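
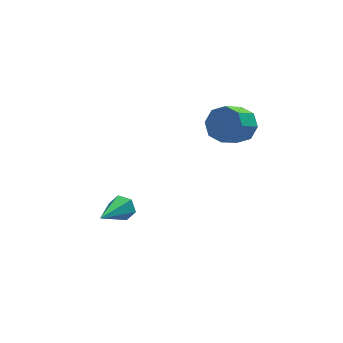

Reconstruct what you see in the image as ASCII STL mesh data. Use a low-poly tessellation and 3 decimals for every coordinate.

solid 
facet normal 0.625 0.696 -0.354
outer loop
vertex -2.259 1.248 -2.889
vertex -2.684 1.331 -3.477
vertex -2.8 1.738 -2.881
endloop
endfacet
facet normal 0.057 0.047 0.997
outer loop
vertex -2.259 1.248 -2.889
vertex -2.8 1.738 -2.881
vertex -4.016 -0.151 -2.723
endloop
endfacet
facet normal 0.624 0.696 -0.354
outer loop
vertex -2.8 1.738 -2.881
vertex -2.684 1.331 -3.477
vertex -3.226 1.821 -3.469
endloop
endfacet
facet normal -0.676 0.482 0.558
outer loop
vertex -2.8 1.738 -2.881
vertex -3.226 1.821 -3.469
vertex -4.016 -0.151 -2.723
endloop
endfacet
facet normal 0.624 0.696 -0.354
outer loop
vertex -3.226 1.821 -3.469
vertex -2.684 1.331 -3.477
vertex -3.11 1.415 -4.064
endloop
endfacet
facet normal -0.911 0.237 -0.339
outer loop
vertex -3.226 1.821 -3.469
vertex -3.11 1.415 -4.064
vertex -4.016 -0.151 -2.723
endloop
endfacet
facet normal 0.625 0.696 -0.354
outer loop
vertex -3.11 1.415 -4.064
vertex -2.684 1.331 -3.477
vertex -2.569 0.925 -4.072
endloop
endfacet
facet normal -0.413 -0.443 -0.796
outer loop
vertex -3.11 1.415 -4.064
vertex -2.569 0.925 -4.072
vertex -4.016 -0.151 -2.723
endloop
endfacet
facet normal 0.625 0.696 -0.354
outer loop
vertex -2.569 0.925 -4.072
vertex -2.684 1.331 -3.477
vertex -2.143 0.841 -3.484
endloop
endfacet
facet normal 0.320 -0.878 -0.357
outer loop
vertex -2.569 0.925 -4.072
vertex -2.143 0.841 -3.484
vertex -4.016 -0.151 -2.723
endloop
endfacet
facet normal 0.625 0.696 -0.354
outer loop
vertex -2.143 0.841 -3.484
vertex -2.684 1.331 -3.477
vertex -2.259 1.248 -2.889
endloop
endfacet
facet normal 0.555 -0.632 0.541
outer loop
vertex -2.143 0.841 -3.484
vertex -2.259 1.248 -2.889
vertex -4.016 -0.151 -2.723
endloop
endfacet
facet normal 0.675 0.501 -0.541
outer loop
vertex 3.416 -0.011 2.363
vertex 2.716 0.656 2.107
vertex 3.375 0.575 2.854
endloop
endfacet
facet normal 0.735 -0.404 0.544
outer loop
vertex 3.416 -0.011 2.363
vertex 3.375 0.575 2.854
vertex 2.484 -0.703 3.109
endloop
endfacet
facet normal 0.736 -0.405 0.543
outer loop
vertex 2.484 -0.703 3.109
vertex 3.375 0.575 2.854
vertex 2.443 -0.117 3.601
endloop
endfacet
facet normal -0.675 -0.501 0.541
outer loop
vertex 2.484 -0.703 3.109
vertex 2.443 -0.117 3.601
vertex 1.784 -0.036 2.853
endloop
endfacet
facet normal 0.675 0.502 -0.541
outer loop
vertex 3.375 0.575 2.854
vertex 2.716 0.656 2.107
vertex 2.948 1.208 2.908
endloop
endfacet
facet normal 0.483 0.254 0.838
outer loop
vertex 3.375 0.575 2.854
vertex 2.948 1.208 2.908
vertex 2.443 -0.117 3.601
endloop
endfacet
facet normal 0.482 0.255 0.838
outer loop
vertex 2.443 -0.117 3.601
vertex 2.948 1.208 2.908
vertex 2.016 0.516 3.654
endloop
endfacet
facet normal -0.676 -0.501 0.541
outer loop
vertex 2.443 -0.117 3.601
vertex 2.016 0.516 3.654
vertex 1.784 -0.036 2.853
endloop
endfacet
facet normal 0.675 0.501 -0.541
outer loop
vertex 2.948 1.208 2.908
vertex 2.716 0.656 2.107
vertex 2.385 1.517 2.492
endloop
endfacet
facet normal -0.054 0.765 0.642
outer loop
vertex 2.948 1.208 2.908
vertex 2.385 1.517 2.492
vertex 2.016 0.516 3.654
endloop
endfacet
facet normal -0.053 0.765 0.642
outer loop
vertex 2.016 0.516 3.654
vertex 2.385 1.517 2.492
vertex 1.453 0.825 3.239
endloop
endfacet
facet normal -0.675 -0.502 0.541
outer loop
vertex 2.016 0.516 3.654
vertex 1.453 0.825 3.239
vertex 1.784 -0.036 2.853
endloop
endfacet
facet normal 0.676 0.501 -0.541
outer loop
vertex 2.385 1.517 2.492
vertex 2.716 0.656 2.107
vertex 2.016 1.323 1.851
endloop
endfacet
facet normal -0.558 0.827 0.071
outer loop
vertex 2.385 1.517 2.492
vertex 2.016 1.323 1.851
vertex 1.453 0.825 3.239
endloop
endfacet
facet normal -0.558 0.827 0.071
outer loop
vertex 1.453 0.825 3.239
vertex 2.016 1.323 1.851
vertex 1.084 0.631 2.597
endloop
endfacet
facet normal -0.676 -0.502 0.540
outer loop
vertex 1.453 0.825 3.239
vertex 1.084 0.631 2.597
vertex 1.784 -0.036 2.853
endloop
endfacet
facet normal 0.675 0.501 -0.541
outer loop
vertex 2.016 1.323 1.851
vertex 2.716 0.656 2.107
vertex 2.057 0.737 1.359
endloop
endfacet
facet normal -0.735 0.405 -0.543
outer loop
vertex 2.016 1.323 1.851
vertex 2.057 0.737 1.359
vertex 1.084 0.631 2.597
endloop
endfacet
facet normal -0.736 0.404 -0.544
outer loop
vertex 1.084 0.631 2.597
vertex 2.057 0.737 1.359
vertex 1.125 0.045 2.106
endloop
endfacet
facet normal -0.675 -0.501 0.541
outer loop
vertex 1.084 0.631 2.597
vertex 1.125 0.045 2.106
vertex 1.784 -0.036 2.853
endloop
endfacet
facet normal 0.676 0.501 -0.541
outer loop
vertex 2.057 0.737 1.359
vertex 2.716 0.656 2.107
vertex 2.484 0.104 1.306
endloop
endfacet
facet normal -0.482 -0.255 -0.838
outer loop
vertex 2.057 0.737 1.359
vertex 2.484 0.104 1.306
vertex 1.125 0.045 2.106
endloop
endfacet
facet normal -0.482 -0.254 -0.838
outer loop
vertex 1.125 0.045 2.106
vertex 2.484 0.104 1.306
vertex 1.552 -0.588 2.052
endloop
endfacet
facet normal -0.675 -0.502 0.541
outer loop
vertex 1.125 0.045 2.106
vertex 1.552 -0.588 2.052
vertex 1.784 -0.036 2.853
endloop
endfacet
facet normal 0.675 0.502 -0.541
outer loop
vertex 2.484 0.104 1.306
vertex 2.716 0.656 2.107
vertex 3.047 -0.205 1.721
endloop
endfacet
facet normal 0.054 -0.765 -0.642
outer loop
vertex 2.484 0.104 1.306
vertex 3.047 -0.205 1.721
vertex 1.552 -0.588 2.052
endloop
endfacet
facet normal 0.054 -0.765 -0.641
outer loop
vertex 1.552 -0.588 2.052
vertex 3.047 -0.205 1.721
vertex 2.115 -0.897 2.468
endloop
endfacet
facet normal -0.675 -0.501 0.541
outer loop
vertex 1.552 -0.588 2.052
vertex 2.115 -0.897 2.468
vertex 1.784 -0.036 2.853
endloop
endfacet
facet normal 0.676 0.502 -0.540
outer loop
vertex 3.047 -0.205 1.721
vertex 2.716 0.656 2.107
vertex 3.416 -0.011 2.363
endloop
endfacet
facet normal 0.558 -0.827 -0.071
outer loop
vertex 3.047 -0.205 1.721
vertex 3.416 -0.011 2.363
vertex 2.115 -0.897 2.468
endloop
endfacet
facet normal 0.558 -0.827 -0.071
outer loop
vertex 2.115 -0.897 2.468
vertex 3.416 -0.011 2.363
vertex 2.484 -0.703 3.109
endloop
endfacet
facet normal -0.676 -0.501 0.541
outer loop
vertex 2.115 -0.897 2.468
vertex 2.484 -0.703 3.109
vertex 1.784 -0.036 2.853
endloop
endfacet

endsolid


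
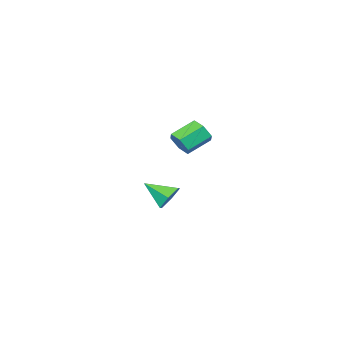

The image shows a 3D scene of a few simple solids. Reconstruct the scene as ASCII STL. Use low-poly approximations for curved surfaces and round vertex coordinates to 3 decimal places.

solid 
facet normal -0.392 0.777 -0.493
outer loop
vertex 1.283 -2.218 -3.428
vertex 0.819 -2.653 -3.745
vertex 0.652 -2.345 -3.127
endloop
endfacet
facet normal 0.387 0.207 0.899
outer loop
vertex 1.283 -2.218 -3.428
vertex 0.652 -2.345 -3.127
vertex 1.321 -3.647 -3.115
endloop
endfacet
facet normal -0.392 0.777 -0.493
outer loop
vertex 0.652 -2.345 -3.127
vertex 0.819 -2.653 -3.745
vertex 0.189 -2.78 -3.444
endloop
endfacet
facet normal -0.415 -0.205 0.887
outer loop
vertex 0.652 -2.345 -3.127
vertex 0.189 -2.78 -3.444
vertex 1.321 -3.647 -3.115
endloop
endfacet
facet normal -0.392 0.777 -0.492
outer loop
vertex 0.189 -2.78 -3.444
vertex 0.819 -2.653 -3.745
vertex 0.356 -3.087 -4.062
endloop
endfacet
facet normal -0.632 -0.749 0.201
outer loop
vertex 0.189 -2.78 -3.444
vertex 0.356 -3.087 -4.062
vertex 1.321 -3.647 -3.115
endloop
endfacet
facet normal -0.392 0.777 -0.492
outer loop
vertex 0.356 -3.087 -4.062
vertex 0.819 -2.653 -3.745
vertex 0.986 -2.96 -4.363
endloop
endfacet
facet normal -0.048 -0.880 -0.472
outer loop
vertex 0.356 -3.087 -4.062
vertex 0.986 -2.96 -4.363
vertex 1.321 -3.647 -3.115
endloop
endfacet
facet normal -0.392 0.777 -0.492
outer loop
vertex 0.986 -2.96 -4.363
vertex 0.819 -2.653 -3.745
vertex 1.45 -2.525 -4.046
endloop
endfacet
facet normal 0.754 -0.469 -0.460
outer loop
vertex 0.986 -2.96 -4.363
vertex 1.45 -2.525 -4.046
vertex 1.321 -3.647 -3.115
endloop
endfacet
facet normal -0.392 0.777 -0.492
outer loop
vertex 1.45 -2.525 -4.046
vertex 0.819 -2.653 -3.745
vertex 1.283 -2.218 -3.428
endloop
endfacet
facet normal 0.971 0.075 0.225
outer loop
vertex 1.45 -2.525 -4.046
vertex 1.283 -2.218 -3.428
vertex 1.321 -3.647 -3.115
endloop
endfacet
facet normal 0.877 -0.171 -0.449
outer loop
vertex 3.451 0.46 1.561
vertex 3.247 0.696 1.072
vertex 3.513 1.029 1.465
endloop
endfacet
facet normal 0.467 0.097 0.879
outer loop
vertex 3.451 0.46 1.561
vertex 3.513 1.029 1.465
vertex 2.477 0.649 2.058
endloop
endfacet
facet normal 0.467 0.098 0.879
outer loop
vertex 2.477 0.649 2.058
vertex 3.513 1.029 1.465
vertex 2.538 1.218 1.962
endloop
endfacet
facet normal -0.878 0.170 0.447
outer loop
vertex 2.477 0.649 2.058
vertex 2.538 1.218 1.962
vertex 2.273 0.884 1.568
endloop
endfacet
facet normal 0.877 -0.172 -0.448
outer loop
vertex 3.513 1.029 1.465
vertex 3.247 0.696 1.072
vertex 3.309 1.264 0.976
endloop
endfacet
facet normal 0.325 0.898 0.296
outer loop
vertex 3.513 1.029 1.465
vertex 3.309 1.264 0.976
vertex 2.538 1.218 1.962
endloop
endfacet
facet normal 0.325 0.898 0.296
outer loop
vertex 2.538 1.218 1.962
vertex 3.309 1.264 0.976
vertex 2.334 1.453 1.473
endloop
endfacet
facet normal -0.878 0.169 0.448
outer loop
vertex 2.538 1.218 1.962
vertex 2.334 1.453 1.473
vertex 2.273 0.884 1.568
endloop
endfacet
facet normal 0.878 -0.171 -0.448
outer loop
vertex 3.309 1.264 0.976
vertex 3.247 0.696 1.072
vertex 3.043 0.931 0.582
endloop
endfacet
facet normal -0.141 0.801 -0.582
outer loop
vertex 3.309 1.264 0.976
vertex 3.043 0.931 0.582
vertex 2.334 1.453 1.473
endloop
endfacet
facet normal -0.141 0.801 -0.582
outer loop
vertex 2.334 1.453 1.473
vertex 3.043 0.931 0.582
vertex 2.069 1.12 1.079
endloop
endfacet
facet normal -0.878 0.169 0.448
outer loop
vertex 2.334 1.453 1.473
vertex 2.069 1.12 1.079
vertex 2.273 0.884 1.568
endloop
endfacet
facet normal 0.878 -0.170 -0.447
outer loop
vertex 3.043 0.931 0.582
vertex 3.247 0.696 1.072
vertex 2.982 0.362 0.678
endloop
endfacet
facet normal -0.467 -0.098 -0.879
outer loop
vertex 3.043 0.931 0.582
vertex 2.982 0.362 0.678
vertex 2.069 1.12 1.079
endloop
endfacet
facet normal -0.467 -0.097 -0.879
outer loop
vertex 2.069 1.12 1.079
vertex 2.982 0.362 0.678
vertex 2.007 0.551 1.175
endloop
endfacet
facet normal -0.877 0.171 0.449
outer loop
vertex 2.069 1.12 1.079
vertex 2.007 0.551 1.175
vertex 2.273 0.884 1.568
endloop
endfacet
facet normal 0.878 -0.169 -0.448
outer loop
vertex 2.982 0.362 0.678
vertex 3.247 0.696 1.072
vertex 3.186 0.127 1.167
endloop
endfacet
facet normal -0.325 -0.898 -0.296
outer loop
vertex 2.982 0.362 0.678
vertex 3.186 0.127 1.167
vertex 2.007 0.551 1.175
endloop
endfacet
facet normal -0.325 -0.898 -0.296
outer loop
vertex 2.007 0.551 1.175
vertex 3.186 0.127 1.167
vertex 2.211 0.316 1.664
endloop
endfacet
facet normal -0.877 0.172 0.448
outer loop
vertex 2.007 0.551 1.175
vertex 2.211 0.316 1.664
vertex 2.273 0.884 1.568
endloop
endfacet
facet normal 0.878 -0.169 -0.448
outer loop
vertex 3.186 0.127 1.167
vertex 3.247 0.696 1.072
vertex 3.451 0.46 1.561
endloop
endfacet
facet normal 0.141 -0.801 0.582
outer loop
vertex 3.186 0.127 1.167
vertex 3.451 0.46 1.561
vertex 2.211 0.316 1.664
endloop
endfacet
facet normal 0.141 -0.801 0.582
outer loop
vertex 2.211 0.316 1.664
vertex 3.451 0.46 1.561
vertex 2.477 0.649 2.058
endloop
endfacet
facet normal -0.878 0.171 0.448
outer loop
vertex 2.211 0.316 1.664
vertex 2.477 0.649 2.058
vertex 2.273 0.884 1.568
endloop
endfacet

endsolid


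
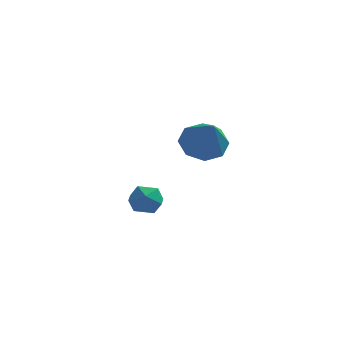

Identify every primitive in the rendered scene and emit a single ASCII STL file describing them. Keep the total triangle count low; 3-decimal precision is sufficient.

solid 
facet normal -0.287 0.597 -0.749
outer loop
vertex 2.103 2.084 3.175
vertex 1.263 1.81 3.279
vertex 1.756 2.47 3.616
endloop
endfacet
facet normal 0.856 0.254 0.451
outer loop
vertex 2.103 2.084 3.175
vertex 1.756 2.47 3.616
vertex 1.757 0.79 4.561
endloop
endfacet
facet normal -0.288 0.597 -0.748
outer loop
vertex 1.756 2.47 3.616
vertex 1.263 1.81 3.279
vertex 1.12 2.469 3.86
endloop
endfacet
facet normal 0.316 0.465 0.827
outer loop
vertex 1.756 2.47 3.616
vertex 1.12 2.469 3.86
vertex 1.757 0.79 4.561
endloop
endfacet
facet normal -0.289 0.597 -0.748
outer loop
vertex 1.12 2.469 3.86
vertex 1.263 1.81 3.279
vertex 0.568 2.082 3.764
endloop
endfacet
facet normal -0.335 0.252 0.908
outer loop
vertex 1.12 2.469 3.86
vertex 0.568 2.082 3.764
vertex 1.757 0.79 4.561
endloop
endfacet
facet normal -0.289 0.597 -0.749
outer loop
vertex 0.568 2.082 3.764
vertex 1.263 1.81 3.279
vertex 0.423 1.535 3.384
endloop
endfacet
facet normal -0.716 -0.260 0.647
outer loop
vertex 0.568 2.082 3.764
vertex 0.423 1.535 3.384
vertex 1.757 0.79 4.561
endloop
endfacet
facet normal -0.289 0.596 -0.749
outer loop
vertex 0.423 1.535 3.384
vertex 1.263 1.81 3.279
vertex 0.771 1.149 2.943
endloop
endfacet
facet normal -0.605 -0.771 0.198
outer loop
vertex 0.423 1.535 3.384
vertex 0.771 1.149 2.943
vertex 1.757 0.79 4.561
endloop
endfacet
facet normal -0.289 0.596 -0.750
outer loop
vertex 0.771 1.149 2.943
vertex 1.263 1.81 3.279
vertex 1.407 1.15 2.699
endloop
endfacet
facet normal -0.066 -0.982 -0.177
outer loop
vertex 0.771 1.149 2.943
vertex 1.407 1.15 2.699
vertex 1.757 0.79 4.561
endloop
endfacet
facet normal -0.288 0.596 -0.750
outer loop
vertex 1.407 1.15 2.699
vertex 1.263 1.81 3.279
vertex 1.959 1.538 2.795
endloop
endfacet
facet normal 0.585 -0.769 -0.259
outer loop
vertex 1.407 1.15 2.699
vertex 1.959 1.538 2.795
vertex 1.757 0.79 4.561
endloop
endfacet
facet normal -0.287 0.597 -0.749
outer loop
vertex 1.959 1.538 2.795
vertex 1.263 1.81 3.279
vertex 2.103 2.084 3.175
endloop
endfacet
facet normal 0.967 -0.256 0.002
outer loop
vertex 1.959 1.538 2.795
vertex 2.103 2.084 3.175
vertex 1.757 0.79 4.561
endloop
endfacet
facet normal -0.581 0.607 0.542
outer loop
vertex -1.719 3.898 -0.612
vertex -1.401 3.652 0.004
vertex -1.12 4.234 -0.347
endloop
endfacet
facet normal -0.452 0.886 -0.102
outer loop
vertex -1.719 3.898 -0.612
vertex -1.12 4.234 -0.347
vertex -1.186 4.117 -1.071
endloop
endfacet
facet normal -0.685 0.423 -0.594
outer loop
vertex -1.719 3.898 -0.612
vertex -1.186 4.117 -1.071
vertex -1.508 3.462 -1.166
endloop
endfacet
facet normal -0.957 -0.142 -0.253
outer loop
vertex -1.719 3.898 -0.612
vertex -1.508 3.462 -1.166
vertex -1.641 3.174 -0.502
endloop
endfacet
facet normal -0.893 -0.028 0.450
outer loop
vertex -1.719 3.898 -0.612
vertex -1.641 3.174 -0.502
vertex -1.401 3.652 0.004
endloop
endfacet
facet normal 0.254 0.951 -0.177
outer loop
vertex -1.186 4.117 -1.071
vertex -1.12 4.234 -0.347
vertex -0.539 4.006 -0.738
endloop
endfacet
facet normal 0.047 0.499 0.865
outer loop
vertex -1.12 4.234 -0.347
vertex -1.401 3.652 0.004
vertex -0.672 3.718 -0.074
endloop
endfacet
facet normal -0.459 -0.527 0.715
outer loop
vertex -1.401 3.652 0.004
vertex -1.641 3.174 -0.502
vertex -0.994 3.063 -0.169
endloop
endfacet
facet normal -0.563 -0.711 -0.421
outer loop
vertex -1.641 3.174 -0.502
vertex -1.508 3.462 -1.166
vertex -1.06 2.946 -0.893
endloop
endfacet
facet normal -0.122 0.201 -0.972
outer loop
vertex -1.508 3.462 -1.166
vertex -1.186 4.117 -1.071
vertex -0.779 3.528 -1.244
endloop
endfacet
facet normal 0.957 0.142 0.253
outer loop
vertex -0.461 3.282 -0.628
vertex -0.539 4.006 -0.738
vertex -0.672 3.718 -0.074
endloop
endfacet
facet normal 0.685 -0.423 0.594
outer loop
vertex -0.461 3.282 -0.628
vertex -0.672 3.718 -0.074
vertex -0.994 3.063 -0.169
endloop
endfacet
facet normal 0.452 -0.886 0.102
outer loop
vertex -0.461 3.282 -0.628
vertex -0.994 3.063 -0.169
vertex -1.06 2.946 -0.893
endloop
endfacet
facet normal 0.581 -0.607 -0.542
outer loop
vertex -0.461 3.282 -0.628
vertex -1.06 2.946 -0.893
vertex -0.779 3.528 -1.244
endloop
endfacet
facet normal 0.893 0.028 -0.450
outer loop
vertex -0.461 3.282 -0.628
vertex -0.779 3.528 -1.244
vertex -0.539 4.006 -0.738
endloop
endfacet
facet normal 0.563 0.711 0.421
outer loop
vertex -0.672 3.718 -0.074
vertex -0.539 4.006 -0.738
vertex -1.12 4.234 -0.347
endloop
endfacet
facet normal 0.122 -0.201 0.972
outer loop
vertex -0.994 3.063 -0.169
vertex -0.672 3.718 -0.074
vertex -1.401 3.652 0.004
endloop
endfacet
facet normal -0.254 -0.951 0.177
outer loop
vertex -1.06 2.946 -0.893
vertex -0.994 3.063 -0.169
vertex -1.641 3.174 -0.502
endloop
endfacet
facet normal -0.047 -0.499 -0.865
outer loop
vertex -0.779 3.528 -1.244
vertex -1.06 2.946 -0.893
vertex -1.508 3.462 -1.166
endloop
endfacet
facet normal 0.459 0.527 -0.715
outer loop
vertex -0.539 4.006 -0.738
vertex -0.779 3.528 -1.244
vertex -1.186 4.117 -1.071
endloop
endfacet

endsolid


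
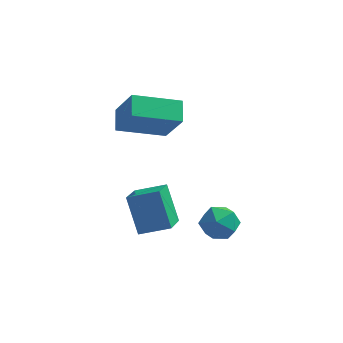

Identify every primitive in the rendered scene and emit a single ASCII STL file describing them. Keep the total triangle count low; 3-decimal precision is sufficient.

solid 
facet normal -0.931 -0.177 -0.320
outer loop
vertex -2.944 -2.204 -1.306
vertex -2.983 -0.864 -1.932
vertex -2.295 -2.891 -2.814
endloop
endfacet
facet normal 0.026 -0.905 0.424
outer loop
vertex -1.057 -2.656 -2.388
vertex -2.944 -2.204 -1.306
vertex -2.295 -2.891 -2.814
endloop
endfacet
facet normal -0.931 -0.177 -0.320
outer loop
vertex -2.295 -2.891 -2.814
vertex -2.983 -0.864 -1.932
vertex -2.334 -1.55 -3.44
endloop
endfacet
facet normal 0.365 -0.385 -0.848
outer loop
vertex -2.334 -1.55 -3.44
vertex -1.057 -2.656 -2.388
vertex -2.295 -2.891 -2.814
endloop
endfacet
facet normal -0.365 0.385 0.848
outer loop
vertex -2.944 -2.204 -1.306
vertex -1.745 -0.629 -1.506
vertex -2.983 -0.864 -1.932
endloop
endfacet
facet normal 0.026 -0.906 0.423
outer loop
vertex -1.706 -1.97 -0.88
vertex -2.944 -2.204 -1.306
vertex -1.057 -2.656 -2.388
endloop
endfacet
facet normal -0.365 0.385 0.848
outer loop
vertex -1.706 -1.97 -0.88
vertex -1.745 -0.629 -1.506
vertex -2.944 -2.204 -1.306
endloop
endfacet
facet normal -0.026 0.906 -0.423
outer loop
vertex -2.983 -0.864 -1.932
vertex -1.745 -0.629 -1.506
vertex -2.334 -1.55 -3.44
endloop
endfacet
facet normal 0.365 -0.385 -0.848
outer loop
vertex -1.096 -1.316 -3.014
vertex -1.057 -2.656 -2.388
vertex -2.334 -1.55 -3.44
endloop
endfacet
facet normal -0.025 0.906 -0.423
outer loop
vertex -2.334 -1.55 -3.44
vertex -1.745 -0.629 -1.506
vertex -1.096 -1.316 -3.014
endloop
endfacet
facet normal 0.931 0.177 0.320
outer loop
vertex -1.096 -1.316 -3.014
vertex -1.706 -1.97 -0.88
vertex -1.057 -2.656 -2.388
endloop
endfacet
facet normal 0.931 0.177 0.320
outer loop
vertex -1.745 -0.629 -1.506
vertex -1.706 -1.97 -0.88
vertex -1.096 -1.316 -3.014
endloop
endfacet
facet normal 0.115 0.515 0.850
outer loop
vertex 0.845 -1.72 -1.527
vertex 0.409 -2.35 -1.086
vertex 1.287 -2.4 -1.175
endloop
endfacet
facet normal 0.658 0.636 0.402
outer loop
vertex 0.845 -1.72 -1.527
vertex 1.287 -2.4 -1.175
vertex 1.496 -2.106 -1.982
endloop
endfacet
facet normal 0.390 0.898 -0.204
outer loop
vertex 0.845 -1.72 -1.527
vertex 1.496 -2.106 -1.982
vertex 0.749 -1.875 -2.391
endloop
endfacet
facet normal -0.320 0.938 -0.133
outer loop
vertex 0.845 -1.72 -1.527
vertex 0.749 -1.875 -2.391
vertex 0.077 -2.026 -1.838
endloop
endfacet
facet normal -0.489 0.701 0.518
outer loop
vertex 0.845 -1.72 -1.527
vertex 0.077 -2.026 -1.838
vertex 0.409 -2.35 -1.086
endloop
endfacet
facet normal 0.967 0.010 0.254
outer loop
vertex 1.496 -2.106 -1.982
vertex 1.287 -2.4 -1.175
vertex 1.463 -2.974 -1.822
endloop
endfacet
facet normal 0.088 -0.187 0.978
outer loop
vertex 1.287 -2.4 -1.175
vertex 0.409 -2.35 -1.086
vertex 0.791 -3.125 -1.269
endloop
endfacet
facet normal -0.889 0.115 0.442
outer loop
vertex 0.409 -2.35 -1.086
vertex 0.077 -2.026 -1.838
vertex 0.044 -2.894 -1.678
endloop
endfacet
facet normal -0.615 0.500 -0.610
outer loop
vertex 0.077 -2.026 -1.838
vertex 0.749 -1.875 -2.391
vertex 0.253 -2.6 -2.485
endloop
endfacet
facet normal 0.532 0.434 -0.727
outer loop
vertex 0.749 -1.875 -2.391
vertex 1.496 -2.106 -1.982
vertex 1.131 -2.65 -2.574
endloop
endfacet
facet normal 0.320 -0.938 0.133
outer loop
vertex 0.695 -3.28 -2.133
vertex 1.463 -2.974 -1.822
vertex 0.791 -3.125 -1.269
endloop
endfacet
facet normal -0.390 -0.898 0.204
outer loop
vertex 0.695 -3.28 -2.133
vertex 0.791 -3.125 -1.269
vertex 0.044 -2.894 -1.678
endloop
endfacet
facet normal -0.658 -0.636 -0.402
outer loop
vertex 0.695 -3.28 -2.133
vertex 0.044 -2.894 -1.678
vertex 0.253 -2.6 -2.485
endloop
endfacet
facet normal -0.115 -0.515 -0.850
outer loop
vertex 0.695 -3.28 -2.133
vertex 0.253 -2.6 -2.485
vertex 1.131 -2.65 -2.574
endloop
endfacet
facet normal 0.489 -0.701 -0.518
outer loop
vertex 0.695 -3.28 -2.133
vertex 1.131 -2.65 -2.574
vertex 1.463 -2.974 -1.822
endloop
endfacet
facet normal 0.615 -0.500 0.610
outer loop
vertex 0.791 -3.125 -1.269
vertex 1.463 -2.974 -1.822
vertex 1.287 -2.4 -1.175
endloop
endfacet
facet normal -0.532 -0.434 0.727
outer loop
vertex 0.044 -2.894 -1.678
vertex 0.791 -3.125 -1.269
vertex 0.409 -2.35 -1.086
endloop
endfacet
facet normal -0.967 -0.010 -0.254
outer loop
vertex 0.253 -2.6 -2.485
vertex 0.044 -2.894 -1.678
vertex 0.077 -2.026 -1.838
endloop
endfacet
facet normal -0.088 0.187 -0.978
outer loop
vertex 1.131 -2.65 -2.574
vertex 0.253 -2.6 -2.485
vertex 0.749 -1.875 -2.391
endloop
endfacet
facet normal 0.889 -0.115 -0.442
outer loop
vertex 1.463 -2.974 -1.822
vertex 1.131 -2.65 -2.574
vertex 1.496 -2.106 -1.982
endloop
endfacet
facet normal -0.462 0.374 -0.804
outer loop
vertex -3.916 -0.133 0.943
vertex -4.15 0.747 1.487
vertex -2.129 0.73 0.318
endloop
endfacet
facet normal 0.221 -0.829 -0.513
outer loop
vertex -1.27 0.033 1.813
vertex -3.916 -0.133 0.943
vertex -2.129 0.73 0.318
endloop
endfacet
facet normal -0.462 0.375 -0.804
outer loop
vertex -2.129 0.73 0.318
vertex -4.15 0.747 1.487
vertex -2.363 1.609 0.862
endloop
endfacet
facet normal 0.859 0.415 -0.300
outer loop
vertex -2.363 1.609 0.862
vertex -1.27 0.033 1.813
vertex -2.129 0.73 0.318
endloop
endfacet
facet normal -0.859 -0.414 0.301
outer loop
vertex -3.916 -0.133 0.943
vertex -3.291 0.05 2.982
vertex -4.15 0.747 1.487
endloop
endfacet
facet normal 0.221 -0.830 -0.513
outer loop
vertex -3.057 -0.829 2.438
vertex -3.916 -0.133 0.943
vertex -1.27 0.033 1.813
endloop
endfacet
facet normal -0.859 -0.415 0.300
outer loop
vertex -3.057 -0.829 2.438
vertex -3.291 0.05 2.982
vertex -3.916 -0.133 0.943
endloop
endfacet
facet normal -0.221 0.829 0.513
outer loop
vertex -4.15 0.747 1.487
vertex -3.291 0.05 2.982
vertex -2.363 1.609 0.862
endloop
endfacet
facet normal 0.859 0.414 -0.301
outer loop
vertex -1.504 0.913 2.357
vertex -1.27 0.033 1.813
vertex -2.363 1.609 0.862
endloop
endfacet
facet normal -0.221 0.829 0.513
outer loop
vertex -2.363 1.609 0.862
vertex -3.291 0.05 2.982
vertex -1.504 0.913 2.357
endloop
endfacet
facet normal 0.462 -0.374 0.804
outer loop
vertex -1.504 0.913 2.357
vertex -3.057 -0.829 2.438
vertex -1.27 0.033 1.813
endloop
endfacet
facet normal 0.462 -0.375 0.804
outer loop
vertex -3.291 0.05 2.982
vertex -3.057 -0.829 2.438
vertex -1.504 0.913 2.357
endloop
endfacet

endsolid


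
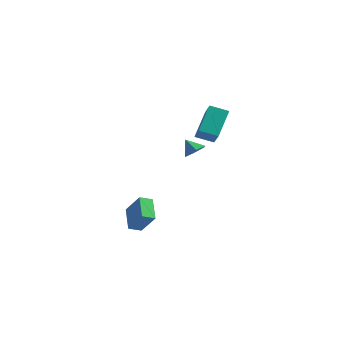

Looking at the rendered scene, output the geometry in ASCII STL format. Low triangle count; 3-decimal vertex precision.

solid 
facet normal -0.589 -0.724 0.358
outer loop
vertex -2.447 -1.813 -2.625
vertex -3.579 -1.615 -4.088
vertex -1.517 -3.005 -3.507
endloop
endfacet
facet normal 0.609 -0.107 0.786
outer loop
vertex -0.981 -2.345 -3.832
vertex -2.447 -1.813 -2.625
vertex -1.517 -3.005 -3.507
endloop
endfacet
facet normal -0.589 -0.725 0.358
outer loop
vertex -1.517 -3.005 -3.507
vertex -3.579 -1.615 -4.088
vertex -2.649 -2.806 -4.969
endloop
endfacet
facet normal 0.532 -0.680 -0.504
outer loop
vertex -2.649 -2.806 -4.969
vertex -0.981 -2.345 -3.832
vertex -1.517 -3.005 -3.507
endloop
endfacet
facet normal -0.532 0.680 0.504
outer loop
vertex -2.447 -1.813 -2.625
vertex -3.043 -0.955 -4.413
vertex -3.579 -1.615 -4.088
endloop
endfacet
facet normal 0.609 -0.106 0.786
outer loop
vertex -1.911 -1.154 -2.951
vertex -2.447 -1.813 -2.625
vertex -0.981 -2.345 -3.832
endloop
endfacet
facet normal -0.531 0.681 0.504
outer loop
vertex -1.911 -1.154 -2.951
vertex -3.043 -0.955 -4.413
vertex -2.447 -1.813 -2.625
endloop
endfacet
facet normal -0.608 0.107 -0.786
outer loop
vertex -3.579 -1.615 -4.088
vertex -3.043 -0.955 -4.413
vertex -2.649 -2.806 -4.969
endloop
endfacet
facet normal 0.531 -0.681 -0.503
outer loop
vertex -2.113 -2.147 -5.295
vertex -0.981 -2.345 -3.832
vertex -2.649 -2.806 -4.969
endloop
endfacet
facet normal -0.609 0.106 -0.786
outer loop
vertex -2.649 -2.806 -4.969
vertex -3.043 -0.955 -4.413
vertex -2.113 -2.147 -5.295
endloop
endfacet
facet normal 0.589 0.725 -0.358
outer loop
vertex -2.113 -2.147 -5.295
vertex -1.911 -1.154 -2.951
vertex -0.981 -2.345 -3.832
endloop
endfacet
facet normal 0.589 0.724 -0.358
outer loop
vertex -3.043 -0.955 -4.413
vertex -1.911 -1.154 -2.951
vertex -2.113 -2.147 -5.295
endloop
endfacet
facet normal -0.503 0.557 -0.661
outer loop
vertex 0.055 1.858 3.892
vertex 1.14 2.353 3.484
vertex 0.227 0.27 2.424
endloop
endfacet
facet normal -0.861 -0.392 0.323
outer loop
vertex 1.04 -0.633 3.496
vertex 0.055 1.858 3.892
vertex 0.227 0.27 2.424
endloop
endfacet
facet normal -0.502 0.557 -0.662
outer loop
vertex 0.227 0.27 2.424
vertex 1.14 2.353 3.484
vertex 1.312 0.764 2.016
endloop
endfacet
facet normal 0.079 -0.732 -0.677
outer loop
vertex 1.312 0.764 2.016
vertex 1.04 -0.633 3.496
vertex 0.227 0.27 2.424
endloop
endfacet
facet normal -0.079 0.732 0.677
outer loop
vertex 0.055 1.858 3.892
vertex 1.953 1.45 4.556
vertex 1.14 2.353 3.484
endloop
endfacet
facet normal -0.861 -0.392 0.323
outer loop
vertex 0.868 0.956 4.964
vertex 0.055 1.858 3.892
vertex 1.04 -0.633 3.496
endloop
endfacet
facet normal -0.079 0.732 0.676
outer loop
vertex 0.868 0.956 4.964
vertex 1.953 1.45 4.556
vertex 0.055 1.858 3.892
endloop
endfacet
facet normal 0.861 0.392 -0.323
outer loop
vertex 1.14 2.353 3.484
vertex 1.953 1.45 4.556
vertex 1.312 0.764 2.016
endloop
endfacet
facet normal 0.080 -0.732 -0.676
outer loop
vertex 2.125 -0.138 3.088
vertex 1.04 -0.633 3.496
vertex 1.312 0.764 2.016
endloop
endfacet
facet normal 0.861 0.392 -0.323
outer loop
vertex 1.312 0.764 2.016
vertex 1.953 1.45 4.556
vertex 2.125 -0.138 3.088
endloop
endfacet
facet normal 0.503 -0.557 0.661
outer loop
vertex 2.125 -0.138 3.088
vertex 0.868 0.956 4.964
vertex 1.04 -0.633 3.496
endloop
endfacet
facet normal 0.502 -0.557 0.661
outer loop
vertex 1.953 1.45 4.556
vertex 0.868 0.956 4.964
vertex 2.125 -0.138 3.088
endloop
endfacet
facet normal 0.683 -0.077 -0.726
outer loop
vertex 1.81 -1.157 2.591
vertex 1.239 -1.382 2.078
vertex 1.418 -0.607 2.164
endloop
endfacet
facet normal 0.087 0.649 0.756
outer loop
vertex 1.81 -1.157 2.591
vertex 1.418 -0.607 2.164
vertex 0.501 -1.298 2.862
endloop
endfacet
facet normal 0.684 -0.077 -0.726
outer loop
vertex 1.418 -0.607 2.164
vertex 1.239 -1.382 2.078
vertex 0.847 -0.831 1.65
endloop
endfacet
facet normal -0.498 0.847 0.184
outer loop
vertex 1.418 -0.607 2.164
vertex 0.847 -0.831 1.65
vertex 0.501 -1.298 2.862
endloop
endfacet
facet normal 0.684 -0.077 -0.726
outer loop
vertex 0.847 -0.831 1.65
vertex 1.239 -1.382 2.078
vertex 0.668 -1.606 1.564
endloop
endfacet
facet normal -0.954 0.240 -0.180
outer loop
vertex 0.847 -0.831 1.65
vertex 0.668 -1.606 1.564
vertex 0.501 -1.298 2.862
endloop
endfacet
facet normal 0.684 -0.077 -0.726
outer loop
vertex 0.668 -1.606 1.564
vertex 1.239 -1.382 2.078
vertex 1.06 -2.157 1.992
endloop
endfacet
facet normal -0.825 -0.565 0.028
outer loop
vertex 0.668 -1.606 1.564
vertex 1.06 -2.157 1.992
vertex 0.501 -1.298 2.862
endloop
endfacet
facet normal 0.683 -0.077 -0.726
outer loop
vertex 1.06 -2.157 1.992
vertex 1.239 -1.382 2.078
vertex 1.631 -1.932 2.505
endloop
endfacet
facet normal -0.239 -0.763 0.600
outer loop
vertex 1.06 -2.157 1.992
vertex 1.631 -1.932 2.505
vertex 0.501 -1.298 2.862
endloop
endfacet
facet normal 0.683 -0.077 -0.726
outer loop
vertex 1.631 -1.932 2.505
vertex 1.239 -1.382 2.078
vertex 1.81 -1.157 2.591
endloop
endfacet
facet normal 0.216 -0.157 0.964
outer loop
vertex 1.631 -1.932 2.505
vertex 1.81 -1.157 2.591
vertex 0.501 -1.298 2.862
endloop
endfacet

endsolid


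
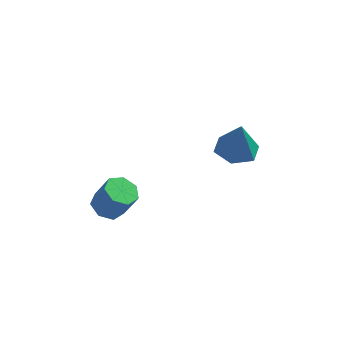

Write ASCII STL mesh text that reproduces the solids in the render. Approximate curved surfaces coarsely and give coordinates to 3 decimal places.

solid 
facet normal -0.430 0.144 -0.891
outer loop
vertex -3.064 -2.095 -3.873
vertex -3.638 -1.964 -3.575
vertex -3.156 -1.545 -3.74
endloop
endfacet
facet normal 0.888 0.243 -0.390
outer loop
vertex -3.064 -2.095 -3.873
vertex -3.156 -1.545 -3.74
vertex -2.548 -2.267 -2.804
endloop
endfacet
facet normal 0.888 0.241 -0.391
outer loop
vertex -2.548 -2.267 -2.804
vertex -3.156 -1.545 -3.74
vertex -2.639 -1.717 -2.671
endloop
endfacet
facet normal 0.431 -0.144 0.891
outer loop
vertex -2.548 -2.267 -2.804
vertex -2.639 -1.717 -2.671
vertex -3.122 -2.136 -2.505
endloop
endfacet
facet normal -0.430 0.143 -0.891
outer loop
vertex -3.156 -1.545 -3.74
vertex -3.638 -1.964 -3.575
vertex -3.611 -1.311 -3.483
endloop
endfacet
facet normal 0.428 0.901 -0.062
outer loop
vertex -3.156 -1.545 -3.74
vertex -3.611 -1.311 -3.483
vertex -2.639 -1.717 -2.671
endloop
endfacet
facet normal 0.428 0.901 -0.062
outer loop
vertex -2.639 -1.717 -2.671
vertex -3.611 -1.311 -3.483
vertex -3.094 -1.483 -2.414
endloop
endfacet
facet normal 0.430 -0.143 0.891
outer loop
vertex -2.639 -1.717 -2.671
vertex -3.094 -1.483 -2.414
vertex -3.122 -2.136 -2.505
endloop
endfacet
facet normal -0.431 0.143 -0.891
outer loop
vertex -3.611 -1.311 -3.483
vertex -3.638 -1.964 -3.575
vertex -4.086 -1.569 -3.295
endloop
endfacet
facet normal -0.355 0.881 0.313
outer loop
vertex -3.611 -1.311 -3.483
vertex -4.086 -1.569 -3.295
vertex -3.094 -1.483 -2.414
endloop
endfacet
facet normal -0.353 0.882 0.311
outer loop
vertex -3.094 -1.483 -2.414
vertex -4.086 -1.569 -3.295
vertex -3.57 -1.74 -2.225
endloop
endfacet
facet normal 0.431 -0.143 0.891
outer loop
vertex -3.094 -1.483 -2.414
vertex -3.57 -1.74 -2.225
vertex -3.122 -2.136 -2.505
endloop
endfacet
facet normal -0.431 0.143 -0.891
outer loop
vertex -4.086 -1.569 -3.295
vertex -3.638 -1.964 -3.575
vertex -4.225 -2.124 -3.317
endloop
endfacet
facet normal -0.870 0.200 0.451
outer loop
vertex -4.086 -1.569 -3.295
vertex -4.225 -2.124 -3.317
vertex -3.57 -1.74 -2.225
endloop
endfacet
facet normal -0.870 0.197 0.452
outer loop
vertex -3.57 -1.74 -2.225
vertex -4.225 -2.124 -3.317
vertex -3.708 -2.296 -2.248
endloop
endfacet
facet normal 0.430 -0.144 0.891
outer loop
vertex -3.57 -1.74 -2.225
vertex -3.708 -2.296 -2.248
vertex -3.122 -2.136 -2.505
endloop
endfacet
facet normal -0.431 0.143 -0.891
outer loop
vertex -4.225 -2.124 -3.317
vertex -3.638 -1.964 -3.575
vertex -3.921 -2.559 -3.534
endloop
endfacet
facet normal -0.730 -0.635 0.251
outer loop
vertex -4.225 -2.124 -3.317
vertex -3.921 -2.559 -3.534
vertex -3.708 -2.296 -2.248
endloop
endfacet
facet normal -0.731 -0.634 0.251
outer loop
vertex -3.708 -2.296 -2.248
vertex -3.921 -2.559 -3.534
vertex -3.405 -2.731 -2.464
endloop
endfacet
facet normal 0.430 -0.143 0.891
outer loop
vertex -3.708 -2.296 -2.248
vertex -3.405 -2.731 -2.464
vertex -3.122 -2.136 -2.505
endloop
endfacet
facet normal -0.430 0.143 -0.891
outer loop
vertex -3.921 -2.559 -3.534
vertex -3.638 -1.964 -3.575
vertex -3.405 -2.546 -3.781
endloop
endfacet
facet normal -0.042 -0.989 -0.139
outer loop
vertex -3.921 -2.559 -3.534
vertex -3.405 -2.546 -3.781
vertex -3.405 -2.731 -2.464
endloop
endfacet
facet normal -0.042 -0.989 -0.139
outer loop
vertex -3.405 -2.731 -2.464
vertex -3.405 -2.546 -3.781
vertex -2.888 -2.718 -2.712
endloop
endfacet
facet normal 0.431 -0.144 0.891
outer loop
vertex -3.405 -2.731 -2.464
vertex -2.888 -2.718 -2.712
vertex -3.122 -2.136 -2.505
endloop
endfacet
facet normal -0.430 0.143 -0.891
outer loop
vertex -3.405 -2.546 -3.781
vertex -3.638 -1.964 -3.575
vertex -3.064 -2.095 -3.873
endloop
endfacet
facet normal 0.678 -0.600 -0.425
outer loop
vertex -3.405 -2.546 -3.781
vertex -3.064 -2.095 -3.873
vertex -2.888 -2.718 -2.712
endloop
endfacet
facet normal 0.679 -0.599 -0.424
outer loop
vertex -2.888 -2.718 -2.712
vertex -3.064 -2.095 -3.873
vertex -2.548 -2.267 -2.804
endloop
endfacet
facet normal 0.431 -0.143 0.891
outer loop
vertex -2.888 -2.718 -2.712
vertex -2.548 -2.267 -2.804
vertex -3.122 -2.136 -2.505
endloop
endfacet
facet normal -0.110 0.062 -0.992
outer loop
vertex 1.447 0.106 -2.963
vertex 0.832 0.684 -2.859
vertex 1.641 0.933 -2.933
endloop
endfacet
facet normal 0.910 -0.226 0.347
outer loop
vertex 1.447 0.106 -2.963
vertex 1.641 0.933 -2.933
vertex 0.988 0.596 -1.441
endloop
endfacet
facet normal -0.109 0.060 -0.992
outer loop
vertex 1.641 0.933 -2.933
vertex 0.832 0.684 -2.859
vertex 1.026 1.511 -2.83
endloop
endfacet
facet normal 0.656 0.622 0.428
outer loop
vertex 1.641 0.933 -2.933
vertex 1.026 1.511 -2.83
vertex 0.988 0.596 -1.441
endloop
endfacet
facet normal -0.109 0.060 -0.992
outer loop
vertex 1.026 1.511 -2.83
vertex 0.832 0.684 -2.859
vertex 0.217 1.261 -2.756
endloop
endfacet
facet normal -0.205 0.820 0.535
outer loop
vertex 1.026 1.511 -2.83
vertex 0.217 1.261 -2.756
vertex 0.988 0.596 -1.441
endloop
endfacet
facet normal -0.109 0.061 -0.992
outer loop
vertex 0.217 1.261 -2.756
vertex 0.832 0.684 -2.859
vertex 0.023 0.434 -2.786
endloop
endfacet
facet normal -0.810 0.170 0.561
outer loop
vertex 0.217 1.261 -2.756
vertex 0.023 0.434 -2.786
vertex 0.988 0.596 -1.441
endloop
endfacet
facet normal -0.109 0.061 -0.992
outer loop
vertex 0.023 0.434 -2.786
vertex 0.832 0.684 -2.859
vertex 0.638 -0.143 -2.889
endloop
endfacet
facet normal -0.556 -0.678 0.481
outer loop
vertex 0.023 0.434 -2.786
vertex 0.638 -0.143 -2.889
vertex 0.988 0.596 -1.441
endloop
endfacet
facet normal -0.110 0.062 -0.992
outer loop
vertex 0.638 -0.143 -2.889
vertex 0.832 0.684 -2.859
vertex 1.447 0.106 -2.963
endloop
endfacet
facet normal 0.304 -0.876 0.374
outer loop
vertex 0.638 -0.143 -2.889
vertex 1.447 0.106 -2.963
vertex 0.988 0.596 -1.441
endloop
endfacet

endsolid


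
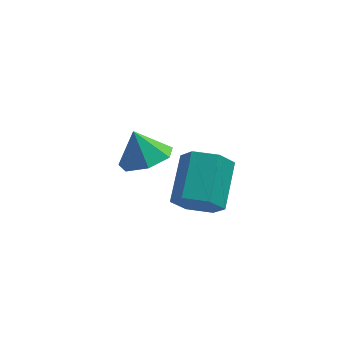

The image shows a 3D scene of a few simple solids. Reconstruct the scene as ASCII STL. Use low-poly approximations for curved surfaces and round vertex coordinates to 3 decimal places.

solid 
facet normal -0.243 -0.843 -0.481
outer loop
vertex 3.531 -1.137 0.348
vertex 3.025 -1.366 1.005
vertex 2.704 -0.903 0.355
endloop
endfacet
facet normal 0.124 0.464 -0.877
outer loop
vertex 3.531 -1.137 0.348
vertex 2.704 -0.903 0.355
vertex 3.961 0.355 1.199
endloop
endfacet
facet normal 0.124 0.465 -0.877
outer loop
vertex 3.961 0.355 1.199
vertex 2.704 -0.903 0.355
vertex 3.133 0.589 1.206
endloop
endfacet
facet normal 0.242 0.843 0.481
outer loop
vertex 3.961 0.355 1.199
vertex 3.133 0.589 1.206
vertex 3.455 0.126 1.855
endloop
endfacet
facet normal -0.243 -0.843 -0.481
outer loop
vertex 2.704 -0.903 0.355
vertex 3.025 -1.366 1.005
vertex 2.198 -1.132 1.012
endloop
endfacet
facet normal -0.772 0.468 -0.431
outer loop
vertex 2.704 -0.903 0.355
vertex 2.198 -1.132 1.012
vertex 3.133 0.589 1.206
endloop
endfacet
facet normal -0.772 0.468 -0.431
outer loop
vertex 3.133 0.589 1.206
vertex 2.198 -1.132 1.012
vertex 2.627 0.36 1.863
endloop
endfacet
facet normal 0.243 0.843 0.481
outer loop
vertex 3.133 0.589 1.206
vertex 2.627 0.36 1.863
vertex 3.455 0.126 1.855
endloop
endfacet
facet normal -0.242 -0.842 -0.481
outer loop
vertex 2.198 -1.132 1.012
vertex 3.025 -1.366 1.005
vertex 2.519 -1.595 1.661
endloop
endfacet
facet normal -0.895 0.003 0.445
outer loop
vertex 2.198 -1.132 1.012
vertex 2.519 -1.595 1.661
vertex 2.627 0.36 1.863
endloop
endfacet
facet normal -0.895 0.003 0.446
outer loop
vertex 2.627 0.36 1.863
vertex 2.519 -1.595 1.661
vertex 2.949 -0.103 2.512
endloop
endfacet
facet normal 0.243 0.843 0.481
outer loop
vertex 2.627 0.36 1.863
vertex 2.949 -0.103 2.512
vertex 3.455 0.126 1.855
endloop
endfacet
facet normal -0.242 -0.843 -0.481
outer loop
vertex 2.519 -1.595 1.661
vertex 3.025 -1.366 1.005
vertex 3.347 -1.829 1.654
endloop
endfacet
facet normal -0.124 -0.464 0.877
outer loop
vertex 2.519 -1.595 1.661
vertex 3.347 -1.829 1.654
vertex 2.949 -0.103 2.512
endloop
endfacet
facet normal -0.124 -0.464 0.877
outer loop
vertex 2.949 -0.103 2.512
vertex 3.347 -1.829 1.654
vertex 3.776 -0.337 2.505
endloop
endfacet
facet normal 0.243 0.843 0.481
outer loop
vertex 2.949 -0.103 2.512
vertex 3.776 -0.337 2.505
vertex 3.455 0.126 1.855
endloop
endfacet
facet normal -0.243 -0.843 -0.481
outer loop
vertex 3.347 -1.829 1.654
vertex 3.025 -1.366 1.005
vertex 3.853 -1.6 0.997
endloop
endfacet
facet normal 0.772 -0.468 0.431
outer loop
vertex 3.347 -1.829 1.654
vertex 3.853 -1.6 0.997
vertex 3.776 -0.337 2.505
endloop
endfacet
facet normal 0.772 -0.468 0.431
outer loop
vertex 3.776 -0.337 2.505
vertex 3.853 -1.6 0.997
vertex 4.282 -0.108 1.848
endloop
endfacet
facet normal 0.243 0.843 0.481
outer loop
vertex 3.776 -0.337 2.505
vertex 4.282 -0.108 1.848
vertex 3.455 0.126 1.855
endloop
endfacet
facet normal -0.243 -0.843 -0.481
outer loop
vertex 3.853 -1.6 0.997
vertex 3.025 -1.366 1.005
vertex 3.531 -1.137 0.348
endloop
endfacet
facet normal 0.895 -0.003 -0.446
outer loop
vertex 3.853 -1.6 0.997
vertex 3.531 -1.137 0.348
vertex 4.282 -0.108 1.848
endloop
endfacet
facet normal 0.895 -0.004 -0.446
outer loop
vertex 4.282 -0.108 1.848
vertex 3.531 -1.137 0.348
vertex 3.961 0.355 1.199
endloop
endfacet
facet normal 0.242 0.842 0.481
outer loop
vertex 4.282 -0.108 1.848
vertex 3.961 0.355 1.199
vertex 3.455 0.126 1.855
endloop
endfacet
facet normal 0.317 -0.344 -0.884
outer loop
vertex 2.553 2.937 -0.251
vertex 1.663 2.6 -0.439
vertex 2.036 3.472 -0.645
endloop
endfacet
facet normal 0.403 0.762 0.507
outer loop
vertex 2.553 2.937 -0.251
vertex 2.036 3.472 -0.645
vertex 1.277 3.02 0.639
endloop
endfacet
facet normal 0.317 -0.344 -0.884
outer loop
vertex 2.036 3.472 -0.645
vertex 1.663 2.6 -0.439
vertex 1.238 3.35 -0.884
endloop
endfacet
facet normal -0.209 0.955 0.212
outer loop
vertex 2.036 3.472 -0.645
vertex 1.238 3.35 -0.884
vertex 1.277 3.02 0.639
endloop
endfacet
facet normal 0.317 -0.345 -0.884
outer loop
vertex 1.238 3.35 -0.884
vertex 1.663 2.6 -0.439
vertex 0.76 2.664 -0.788
endloop
endfacet
facet normal -0.802 0.579 0.146
outer loop
vertex 1.238 3.35 -0.884
vertex 0.76 2.664 -0.788
vertex 1.277 3.02 0.639
endloop
endfacet
facet normal 0.317 -0.344 -0.884
outer loop
vertex 0.76 2.664 -0.788
vertex 1.663 2.6 -0.439
vertex 0.963 1.929 -0.429
endloop
endfacet
facet normal -0.930 -0.082 0.358
outer loop
vertex 0.76 2.664 -0.788
vertex 0.963 1.929 -0.429
vertex 1.277 3.02 0.639
endloop
endfacet
facet normal 0.317 -0.344 -0.884
outer loop
vertex 0.963 1.929 -0.429
vertex 1.663 2.6 -0.439
vertex 1.693 1.7 -0.078
endloop
endfacet
facet normal -0.497 -0.530 0.687
outer loop
vertex 0.963 1.929 -0.429
vertex 1.693 1.7 -0.078
vertex 1.277 3.02 0.639
endloop
endfacet
facet normal 0.317 -0.344 -0.884
outer loop
vertex 1.693 1.7 -0.078
vertex 1.663 2.6 -0.439
vertex 2.401 2.149 0.001
endloop
endfacet
facet normal 0.172 -0.428 0.887
outer loop
vertex 1.693 1.7 -0.078
vertex 2.401 2.149 0.001
vertex 1.277 3.02 0.639
endloop
endfacet
facet normal 0.317 -0.344 -0.884
outer loop
vertex 2.401 2.149 0.001
vertex 1.663 2.6 -0.439
vertex 2.553 2.937 -0.251
endloop
endfacet
facet normal 0.572 0.148 0.807
outer loop
vertex 2.401 2.149 0.001
vertex 2.553 2.937 -0.251
vertex 1.277 3.02 0.639
endloop
endfacet

endsolid


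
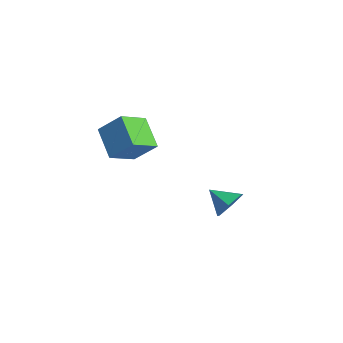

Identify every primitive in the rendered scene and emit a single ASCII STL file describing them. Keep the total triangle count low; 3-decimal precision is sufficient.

solid 
facet normal 0.664 0.526 -0.531
outer loop
vertex -1.474 3.698 -3.319
vertex -2.265 4.154 -3.857
vertex -1.905 4.599 -2.965
endloop
endfacet
facet normal 0.177 -0.285 0.942
outer loop
vertex -1.474 3.698 -3.319
vertex -1.905 4.599 -2.965
vertex -3.235 3.386 -3.083
endloop
endfacet
facet normal 0.665 0.526 -0.531
outer loop
vertex -1.905 4.599 -2.965
vertex -2.265 4.154 -3.857
vertex -2.696 5.055 -3.504
endloop
endfacet
facet normal -0.387 0.341 0.857
outer loop
vertex -1.905 4.599 -2.965
vertex -2.696 5.055 -3.504
vertex -3.235 3.386 -3.083
endloop
endfacet
facet normal 0.665 0.526 -0.531
outer loop
vertex -2.696 5.055 -3.504
vertex -2.265 4.154 -3.857
vertex -3.056 4.61 -4.396
endloop
endfacet
facet normal -0.917 0.346 0.198
outer loop
vertex -2.696 5.055 -3.504
vertex -3.056 4.61 -4.396
vertex -3.235 3.386 -3.083
endloop
endfacet
facet normal 0.665 0.526 -0.531
outer loop
vertex -3.056 4.61 -4.396
vertex -2.265 4.154 -3.857
vertex -2.624 3.708 -4.749
endloop
endfacet
facet normal -0.884 -0.276 -0.377
outer loop
vertex -3.056 4.61 -4.396
vertex -2.624 3.708 -4.749
vertex -3.235 3.386 -3.083
endloop
endfacet
facet normal 0.665 0.526 -0.531
outer loop
vertex -2.624 3.708 -4.749
vertex -2.265 4.154 -3.857
vertex -1.834 3.252 -4.211
endloop
endfacet
facet normal -0.321 -0.901 -0.292
outer loop
vertex -2.624 3.708 -4.749
vertex -1.834 3.252 -4.211
vertex -3.235 3.386 -3.083
endloop
endfacet
facet normal 0.664 0.526 -0.531
outer loop
vertex -1.834 3.252 -4.211
vertex -2.265 4.154 -3.857
vertex -1.474 3.698 -3.319
endloop
endfacet
facet normal 0.210 -0.906 0.368
outer loop
vertex -1.834 3.252 -4.211
vertex -1.474 3.698 -3.319
vertex -3.235 3.386 -3.083
endloop
endfacet
facet normal -0.506 -0.522 -0.687
outer loop
vertex -1.95 -2.452 1.273
vertex -3.532 -2.464 2.447
vertex -2.502 -0.96 0.545
endloop
endfacet
facet normal 0.803 0.006 -0.596
outer loop
vertex -1.628 -0.056 1.733
vertex -1.95 -2.452 1.273
vertex -2.502 -0.96 0.545
endloop
endfacet
facet normal -0.506 -0.522 -0.687
outer loop
vertex -2.502 -0.96 0.545
vertex -3.532 -2.464 2.447
vertex -4.084 -0.972 1.719
endloop
endfacet
facet normal -0.316 0.853 -0.417
outer loop
vertex -4.084 -0.972 1.719
vertex -1.628 -0.056 1.733
vertex -2.502 -0.96 0.545
endloop
endfacet
facet normal 0.316 -0.853 0.417
outer loop
vertex -1.95 -2.452 1.273
vertex -2.658 -1.56 3.635
vertex -3.532 -2.464 2.447
endloop
endfacet
facet normal 0.803 0.006 -0.596
outer loop
vertex -1.076 -1.548 2.461
vertex -1.95 -2.452 1.273
vertex -1.628 -0.056 1.733
endloop
endfacet
facet normal 0.316 -0.853 0.417
outer loop
vertex -1.076 -1.548 2.461
vertex -2.658 -1.56 3.635
vertex -1.95 -2.452 1.273
endloop
endfacet
facet normal -0.803 -0.006 0.596
outer loop
vertex -3.532 -2.464 2.447
vertex -2.658 -1.56 3.635
vertex -4.084 -0.972 1.719
endloop
endfacet
facet normal -0.316 0.853 -0.417
outer loop
vertex -3.21 -0.068 2.907
vertex -1.628 -0.056 1.733
vertex -4.084 -0.972 1.719
endloop
endfacet
facet normal -0.803 -0.006 0.596
outer loop
vertex -4.084 -0.972 1.719
vertex -2.658 -1.56 3.635
vertex -3.21 -0.068 2.907
endloop
endfacet
facet normal 0.506 0.522 0.687
outer loop
vertex -3.21 -0.068 2.907
vertex -1.076 -1.548 2.461
vertex -1.628 -0.056 1.733
endloop
endfacet
facet normal 0.506 0.522 0.687
outer loop
vertex -2.658 -1.56 3.635
vertex -1.076 -1.548 2.461
vertex -3.21 -0.068 2.907
endloop
endfacet

endsolid


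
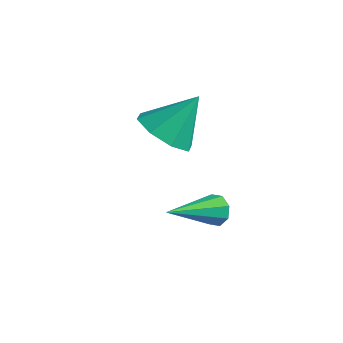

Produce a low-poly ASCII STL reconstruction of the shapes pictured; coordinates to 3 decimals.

solid 
facet normal -0.316 -0.567 -0.761
outer loop
vertex 2.406 -2.914 -0.879
vertex 1.456 -2.833 -0.545
vertex 2.038 -2.305 -1.18
endloop
endfacet
facet normal 0.870 0.485 -0.082
outer loop
vertex 2.406 -2.914 -0.879
vertex 2.038 -2.305 -1.18
vertex 1.984 -1.887 0.725
endloop
endfacet
facet normal -0.316 -0.567 -0.761
outer loop
vertex 2.038 -2.305 -1.18
vertex 1.456 -2.833 -0.545
vertex 1.329 -2.005 -1.109
endloop
endfacet
facet normal 0.366 0.911 -0.189
outer loop
vertex 2.038 -2.305 -1.18
vertex 1.329 -2.005 -1.109
vertex 1.984 -1.887 0.725
endloop
endfacet
facet normal -0.315 -0.567 -0.761
outer loop
vertex 1.329 -2.005 -1.109
vertex 1.456 -2.833 -0.545
vertex 0.694 -2.19 -0.708
endloop
endfacet
facet normal -0.261 0.965 0.031
outer loop
vertex 1.329 -2.005 -1.109
vertex 0.694 -2.19 -0.708
vertex 1.984 -1.887 0.725
endloop
endfacet
facet normal -0.316 -0.567 -0.760
outer loop
vertex 0.694 -2.19 -0.708
vertex 1.456 -2.833 -0.545
vertex 0.507 -2.752 -0.211
endloop
endfacet
facet normal -0.646 0.615 0.452
outer loop
vertex 0.694 -2.19 -0.708
vertex 0.507 -2.752 -0.211
vertex 1.984 -1.887 0.725
endloop
endfacet
facet normal -0.316 -0.566 -0.761
outer loop
vertex 0.507 -2.752 -0.211
vertex 1.456 -2.833 -0.545
vertex 0.875 -3.362 0.09
endloop
endfacet
facet normal -0.562 0.068 0.824
outer loop
vertex 0.507 -2.752 -0.211
vertex 0.875 -3.362 0.09
vertex 1.984 -1.887 0.725
endloop
endfacet
facet normal -0.315 -0.567 -0.761
outer loop
vertex 0.875 -3.362 0.09
vertex 1.456 -2.833 -0.545
vertex 1.584 -3.661 0.019
endloop
endfacet
facet normal -0.058 -0.358 0.932
outer loop
vertex 0.875 -3.362 0.09
vertex 1.584 -3.661 0.019
vertex 1.984 -1.887 0.725
endloop
endfacet
facet normal -0.317 -0.567 -0.760
outer loop
vertex 1.584 -3.661 0.019
vertex 1.456 -2.833 -0.545
vertex 2.218 -3.476 -0.383
endloop
endfacet
facet normal 0.571 -0.411 0.711
outer loop
vertex 1.584 -3.661 0.019
vertex 2.218 -3.476 -0.383
vertex 1.984 -1.887 0.725
endloop
endfacet
facet normal -0.316 -0.566 -0.761
outer loop
vertex 2.218 -3.476 -0.383
vertex 1.456 -2.833 -0.545
vertex 2.406 -2.914 -0.879
endloop
endfacet
facet normal 0.955 -0.062 0.291
outer loop
vertex 2.218 -3.476 -0.383
vertex 2.406 -2.914 -0.879
vertex 1.984 -1.887 0.725
endloop
endfacet
facet normal 0.222 0.872 -0.436
outer loop
vertex 3.432 -2.309 -3.225
vertex 3.003 -2.384 -3.593
vertex 3.056 -2.141 -3.08
endloop
endfacet
facet normal 0.387 0.074 0.919
outer loop
vertex 3.432 -2.309 -3.225
vertex 3.056 -2.141 -3.08
vertex 2.557 -4.156 -2.707
endloop
endfacet
facet normal 0.220 0.873 -0.436
outer loop
vertex 3.056 -2.141 -3.08
vertex 3.003 -2.384 -3.593
vertex 2.649 -2.116 -3.235
endloop
endfacet
facet normal -0.331 0.250 0.910
outer loop
vertex 3.056 -2.141 -3.08
vertex 2.649 -2.116 -3.235
vertex 2.557 -4.156 -2.707
endloop
endfacet
facet normal 0.219 0.872 -0.437
outer loop
vertex 2.649 -2.116 -3.235
vertex 3.003 -2.384 -3.593
vertex 2.45 -2.249 -3.6
endloop
endfacet
facet normal -0.890 0.151 0.430
outer loop
vertex 2.649 -2.116 -3.235
vertex 2.45 -2.249 -3.6
vertex 2.557 -4.156 -2.707
endloop
endfacet
facet normal 0.219 0.873 -0.435
outer loop
vertex 2.45 -2.249 -3.6
vertex 3.003 -2.384 -3.593
vertex 2.574 -2.46 -3.961
endloop
endfacet
facet normal -0.958 -0.163 -0.234
outer loop
vertex 2.45 -2.249 -3.6
vertex 2.574 -2.46 -3.961
vertex 2.557 -4.156 -2.707
endloop
endfacet
facet normal 0.221 0.872 -0.437
outer loop
vertex 2.574 -2.46 -3.961
vertex 3.003 -2.384 -3.593
vertex 2.95 -2.628 -4.106
endloop
endfacet
facet normal -0.499 -0.512 -0.699
outer loop
vertex 2.574 -2.46 -3.961
vertex 2.95 -2.628 -4.106
vertex 2.557 -4.156 -2.707
endloop
endfacet
facet normal 0.218 0.872 -0.437
outer loop
vertex 2.95 -2.628 -4.106
vertex 3.003 -2.384 -3.593
vertex 3.357 -2.652 -3.951
endloop
endfacet
facet normal 0.222 -0.689 -0.690
outer loop
vertex 2.95 -2.628 -4.106
vertex 3.357 -2.652 -3.951
vertex 2.557 -4.156 -2.707
endloop
endfacet
facet normal 0.220 0.873 -0.436
outer loop
vertex 3.357 -2.652 -3.951
vertex 3.003 -2.384 -3.593
vertex 3.557 -2.52 -3.586
endloop
endfacet
facet normal 0.779 -0.590 -0.213
outer loop
vertex 3.357 -2.652 -3.951
vertex 3.557 -2.52 -3.586
vertex 2.557 -4.156 -2.707
endloop
endfacet
facet normal 0.220 0.873 -0.434
outer loop
vertex 3.557 -2.52 -3.586
vertex 3.003 -2.384 -3.593
vertex 3.432 -2.309 -3.225
endloop
endfacet
facet normal 0.848 -0.274 0.454
outer loop
vertex 3.557 -2.52 -3.586
vertex 3.432 -2.309 -3.225
vertex 2.557 -4.156 -2.707
endloop
endfacet

endsolid


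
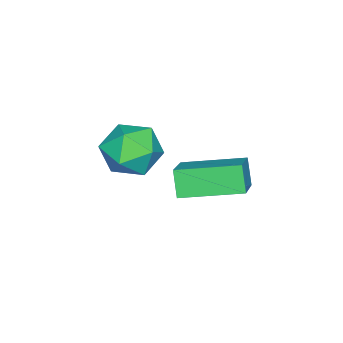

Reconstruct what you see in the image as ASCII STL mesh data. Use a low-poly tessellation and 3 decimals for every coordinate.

solid 
facet normal -0.872 0.459 0.171
outer loop
vertex 1.391 0.214 -0.321
vertex 0.97 -0.635 -0.19
vertex 1.358 -0.174 0.553
endloop
endfacet
facet normal -0.325 0.869 0.374
outer loop
vertex 1.391 0.214 -0.321
vertex 1.358 -0.174 0.553
vertex 2.158 0.255 0.25
endloop
endfacet
facet normal 0.093 0.976 -0.195
outer loop
vertex 1.391 0.214 -0.321
vertex 2.158 0.255 0.25
vertex 2.264 0.059 -0.681
endloop
endfacet
facet normal -0.196 0.633 -0.749
outer loop
vertex 1.391 0.214 -0.321
vertex 2.264 0.059 -0.681
vertex 1.529 -0.491 -0.953
endloop
endfacet
facet normal -0.793 0.313 -0.522
outer loop
vertex 1.391 0.214 -0.321
vertex 1.529 -0.491 -0.953
vertex 0.97 -0.635 -0.19
endloop
endfacet
facet normal 0.054 0.508 0.860
outer loop
vertex 2.158 0.255 0.25
vertex 1.358 -0.174 0.553
vertex 2.211 -0.569 0.733
endloop
endfacet
facet normal -0.833 -0.156 0.531
outer loop
vertex 1.358 -0.174 0.553
vertex 0.97 -0.635 -0.19
vertex 1.476 -1.119 0.461
endloop
endfacet
facet normal -0.705 -0.392 -0.591
outer loop
vertex 0.97 -0.635 -0.19
vertex 1.529 -0.491 -0.953
vertex 1.582 -1.315 -0.47
endloop
endfacet
facet normal 0.260 0.126 -0.957
outer loop
vertex 1.529 -0.491 -0.953
vertex 2.264 0.059 -0.681
vertex 2.382 -0.886 -0.773
endloop
endfacet
facet normal 0.729 0.681 -0.060
outer loop
vertex 2.264 0.059 -0.681
vertex 2.158 0.255 0.25
vertex 2.77 -0.425 -0.03
endloop
endfacet
facet normal 0.196 -0.633 0.749
outer loop
vertex 2.349 -1.274 0.101
vertex 2.211 -0.569 0.733
vertex 1.476 -1.119 0.461
endloop
endfacet
facet normal -0.093 -0.976 0.195
outer loop
vertex 2.349 -1.274 0.101
vertex 1.476 -1.119 0.461
vertex 1.582 -1.315 -0.47
endloop
endfacet
facet normal 0.325 -0.869 -0.374
outer loop
vertex 2.349 -1.274 0.101
vertex 1.582 -1.315 -0.47
vertex 2.382 -0.886 -0.773
endloop
endfacet
facet normal 0.872 -0.459 -0.171
outer loop
vertex 2.349 -1.274 0.101
vertex 2.382 -0.886 -0.773
vertex 2.77 -0.425 -0.03
endloop
endfacet
facet normal 0.793 -0.313 0.522
outer loop
vertex 2.349 -1.274 0.101
vertex 2.77 -0.425 -0.03
vertex 2.211 -0.569 0.733
endloop
endfacet
facet normal -0.260 -0.126 0.957
outer loop
vertex 1.476 -1.119 0.461
vertex 2.211 -0.569 0.733
vertex 1.358 -0.174 0.553
endloop
endfacet
facet normal -0.729 -0.681 0.060
outer loop
vertex 1.582 -1.315 -0.47
vertex 1.476 -1.119 0.461
vertex 0.97 -0.635 -0.19
endloop
endfacet
facet normal -0.054 -0.508 -0.860
outer loop
vertex 2.382 -0.886 -0.773
vertex 1.582 -1.315 -0.47
vertex 1.529 -0.491 -0.953
endloop
endfacet
facet normal 0.833 0.156 -0.531
outer loop
vertex 2.77 -0.425 -0.03
vertex 2.382 -0.886 -0.773
vertex 2.264 0.059 -0.681
endloop
endfacet
facet normal 0.705 0.392 0.591
outer loop
vertex 2.211 -0.569 0.733
vertex 2.77 -0.425 -0.03
vertex 2.158 0.255 0.25
endloop
endfacet
facet normal -0.390 -0.314 0.866
outer loop
vertex 2.83 1.186 0.335
vertex 2.163 2.842 0.636
vertex 1.665 0.836 -0.317
endloop
endfacet
facet normal 0.367 -0.915 -0.165
outer loop
vertex 2.017 1.118 -1.096
vertex 2.83 1.186 0.335
vertex 1.665 0.836 -0.317
endloop
endfacet
facet normal -0.390 -0.314 0.865
outer loop
vertex 1.665 0.836 -0.317
vertex 2.163 2.842 0.636
vertex 0.999 2.491 -0.016
endloop
endfacet
facet normal -0.844 -0.254 -0.473
outer loop
vertex 0.999 2.491 -0.016
vertex 2.017 1.118 -1.096
vertex 1.665 0.836 -0.317
endloop
endfacet
facet normal 0.844 0.254 0.473
outer loop
vertex 2.83 1.186 0.335
vertex 2.515 3.124 -0.143
vertex 2.163 2.842 0.636
endloop
endfacet
facet normal 0.369 -0.915 -0.166
outer loop
vertex 3.181 1.469 -0.444
vertex 2.83 1.186 0.335
vertex 2.017 1.118 -1.096
endloop
endfacet
facet normal 0.844 0.254 0.472
outer loop
vertex 3.181 1.469 -0.444
vertex 2.515 3.124 -0.143
vertex 2.83 1.186 0.335
endloop
endfacet
facet normal -0.368 0.915 0.165
outer loop
vertex 2.163 2.842 0.636
vertex 2.515 3.124 -0.143
vertex 0.999 2.491 -0.016
endloop
endfacet
facet normal -0.844 -0.254 -0.473
outer loop
vertex 1.35 2.774 -0.795
vertex 2.017 1.118 -1.096
vertex 0.999 2.491 -0.016
endloop
endfacet
facet normal -0.368 0.915 0.167
outer loop
vertex 0.999 2.491 -0.016
vertex 2.515 3.124 -0.143
vertex 1.35 2.774 -0.795
endloop
endfacet
facet normal 0.390 0.314 -0.865
outer loop
vertex 1.35 2.774 -0.795
vertex 3.181 1.469 -0.444
vertex 2.017 1.118 -1.096
endloop
endfacet
facet normal 0.390 0.314 -0.866
outer loop
vertex 2.515 3.124 -0.143
vertex 3.181 1.469 -0.444
vertex 1.35 2.774 -0.795
endloop
endfacet

endsolid


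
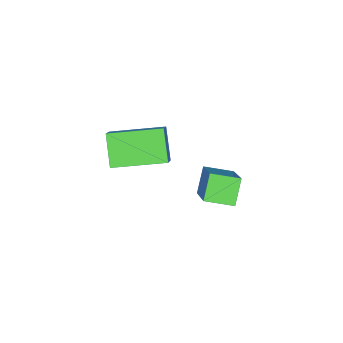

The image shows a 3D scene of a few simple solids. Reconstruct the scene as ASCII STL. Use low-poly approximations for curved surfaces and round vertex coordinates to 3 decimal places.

solid 
facet normal -0.462 -0.445 0.767
outer loop
vertex 0.694 -4.826 1.191
vertex -0.375 -3.299 1.434
vertex -0.035 -5.229 0.518
endloop
endfacet
facet normal 0.569 -0.812 -0.129
outer loop
vertex 0.575 -4.641 -0.494
vertex 0.694 -4.826 1.191
vertex -0.035 -5.229 0.518
endloop
endfacet
facet normal -0.463 -0.445 0.767
outer loop
vertex -0.035 -5.229 0.518
vertex -0.375 -3.299 1.434
vertex -1.103 -3.701 0.761
endloop
endfacet
facet normal -0.681 -0.376 -0.629
outer loop
vertex -1.103 -3.701 0.761
vertex 0.575 -4.641 -0.494
vertex -0.035 -5.229 0.518
endloop
endfacet
facet normal 0.680 0.376 0.629
outer loop
vertex 0.694 -4.826 1.191
vertex 0.235 -2.711 0.422
vertex -0.375 -3.299 1.434
endloop
endfacet
facet normal 0.568 -0.813 -0.129
outer loop
vertex 1.303 -4.239 0.179
vertex 0.694 -4.826 1.191
vertex 0.575 -4.641 -0.494
endloop
endfacet
facet normal 0.681 0.376 0.628
outer loop
vertex 1.303 -4.239 0.179
vertex 0.235 -2.711 0.422
vertex 0.694 -4.826 1.191
endloop
endfacet
facet normal -0.568 0.813 0.129
outer loop
vertex -0.375 -3.299 1.434
vertex 0.235 -2.711 0.422
vertex -1.103 -3.701 0.761
endloop
endfacet
facet normal -0.681 -0.377 -0.628
outer loop
vertex -0.494 -3.114 -0.251
vertex 0.575 -4.641 -0.494
vertex -1.103 -3.701 0.761
endloop
endfacet
facet normal -0.568 0.813 0.129
outer loop
vertex -1.103 -3.701 0.761
vertex 0.235 -2.711 0.422
vertex -0.494 -3.114 -0.251
endloop
endfacet
facet normal 0.462 0.446 -0.766
outer loop
vertex -0.494 -3.114 -0.251
vertex 1.303 -4.239 0.179
vertex 0.575 -4.641 -0.494
endloop
endfacet
facet normal 0.462 0.445 -0.767
outer loop
vertex 0.235 -2.711 0.422
vertex 1.303 -4.239 0.179
vertex -0.494 -3.114 -0.251
endloop
endfacet
facet normal -0.500 0.841 -0.205
outer loop
vertex 0.113 -0.023 0.962
vertex 0.75 0.161 0.161
vertex -1.215 -1.132 -0.348
endloop
endfacet
facet normal -0.613 -0.177 0.770
outer loop
vertex -0.71 -1.981 -0.141
vertex 0.113 -0.023 0.962
vertex -1.215 -1.132 -0.348
endloop
endfacet
facet normal -0.501 0.841 -0.204
outer loop
vertex -1.215 -1.132 -0.348
vertex 0.75 0.161 0.161
vertex -0.578 -0.947 -1.149
endloop
endfacet
facet normal -0.611 -0.511 -0.604
outer loop
vertex -0.578 -0.947 -1.149
vertex -0.71 -1.981 -0.141
vertex -1.215 -1.132 -0.348
endloop
endfacet
facet normal 0.612 0.511 0.604
outer loop
vertex 0.113 -0.023 0.962
vertex 1.255 -0.688 0.368
vertex 0.75 0.161 0.161
endloop
endfacet
facet normal -0.613 -0.176 0.770
outer loop
vertex 0.618 -0.873 1.169
vertex 0.113 -0.023 0.962
vertex -0.71 -1.981 -0.141
endloop
endfacet
facet normal 0.612 0.511 0.604
outer loop
vertex 0.618 -0.873 1.169
vertex 1.255 -0.688 0.368
vertex 0.113 -0.023 0.962
endloop
endfacet
facet normal 0.613 0.177 -0.770
outer loop
vertex 0.75 0.161 0.161
vertex 1.255 -0.688 0.368
vertex -0.578 -0.947 -1.149
endloop
endfacet
facet normal -0.612 -0.511 -0.604
outer loop
vertex -0.073 -1.797 -0.942
vertex -0.71 -1.981 -0.141
vertex -0.578 -0.947 -1.149
endloop
endfacet
facet normal 0.613 0.176 -0.770
outer loop
vertex -0.578 -0.947 -1.149
vertex 1.255 -0.688 0.368
vertex -0.073 -1.797 -0.942
endloop
endfacet
facet normal 0.500 -0.841 0.205
outer loop
vertex -0.073 -1.797 -0.942
vertex 0.618 -0.873 1.169
vertex -0.71 -1.981 -0.141
endloop
endfacet
facet normal 0.501 -0.841 0.204
outer loop
vertex 1.255 -0.688 0.368
vertex 0.618 -0.873 1.169
vertex -0.073 -1.797 -0.942
endloop
endfacet

endsolid


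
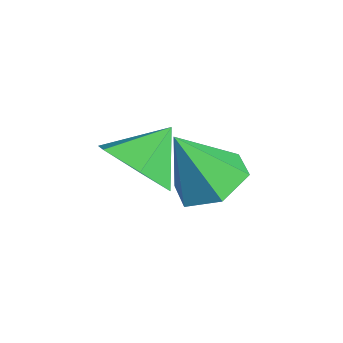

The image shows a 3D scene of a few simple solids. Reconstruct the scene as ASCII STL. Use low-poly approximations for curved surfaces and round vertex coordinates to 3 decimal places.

solid 
facet normal 0.315 -0.715 -0.624
outer loop
vertex 1.604 -1.103 0.767
vertex 0.844 -1.629 0.986
vertex 0.804 -1.015 0.263
endloop
endfacet
facet normal 0.188 0.974 -0.129
outer loop
vertex 1.604 -1.103 0.767
vertex 0.804 -1.015 0.263
vertex 0.456 -0.751 1.754
endloop
endfacet
facet normal 0.316 -0.715 -0.624
outer loop
vertex 0.804 -1.015 0.263
vertex 0.844 -1.629 0.986
vertex 0.044 -1.541 0.481
endloop
endfacet
facet normal -0.599 0.753 -0.273
outer loop
vertex 0.804 -1.015 0.263
vertex 0.044 -1.541 0.481
vertex 0.456 -0.751 1.754
endloop
endfacet
facet normal 0.316 -0.714 -0.625
outer loop
vertex 0.044 -1.541 0.481
vertex 0.844 -1.629 0.986
vertex 0.084 -2.156 1.204
endloop
endfacet
facet normal -0.963 0.176 0.203
outer loop
vertex 0.044 -1.541 0.481
vertex 0.084 -2.156 1.204
vertex 0.456 -0.751 1.754
endloop
endfacet
facet normal 0.316 -0.714 -0.625
outer loop
vertex 0.084 -2.156 1.204
vertex 0.844 -1.629 0.986
vertex 0.884 -2.244 1.709
endloop
endfacet
facet normal -0.539 -0.179 0.823
outer loop
vertex 0.084 -2.156 1.204
vertex 0.884 -2.244 1.709
vertex 0.456 -0.751 1.754
endloop
endfacet
facet normal 0.316 -0.714 -0.625
outer loop
vertex 0.884 -2.244 1.709
vertex 0.844 -1.629 0.986
vertex 1.644 -1.717 1.491
endloop
endfacet
facet normal 0.248 0.042 0.968
outer loop
vertex 0.884 -2.244 1.709
vertex 1.644 -1.717 1.491
vertex 0.456 -0.751 1.754
endloop
endfacet
facet normal 0.315 -0.715 -0.624
outer loop
vertex 1.644 -1.717 1.491
vertex 0.844 -1.629 0.986
vertex 1.604 -1.103 0.767
endloop
endfacet
facet normal 0.612 0.619 0.491
outer loop
vertex 1.644 -1.717 1.491
vertex 1.604 -1.103 0.767
vertex 0.456 -0.751 1.754
endloop
endfacet
facet normal 0.080 0.471 -0.879
outer loop
vertex -0.135 1.1 -0.583
vertex -0.613 0.426 -0.988
vertex -1.052 1.154 -0.638
endloop
endfacet
facet normal -0.013 0.593 0.805
outer loop
vertex -0.135 1.1 -0.583
vertex -1.052 1.154 -0.638
vertex -0.747 -0.366 0.488
endloop
endfacet
facet normal 0.081 0.471 -0.879
outer loop
vertex -1.052 1.154 -0.638
vertex -0.613 0.426 -0.988
vertex -1.529 0.48 -1.043
endloop
endfacet
facet normal -0.803 0.242 0.544
outer loop
vertex -1.052 1.154 -0.638
vertex -1.529 0.48 -1.043
vertex -0.747 -0.366 0.488
endloop
endfacet
facet normal 0.080 0.470 -0.879
outer loop
vertex -1.529 0.48 -1.043
vertex -0.613 0.426 -0.988
vertex -1.09 -0.249 -1.393
endloop
endfacet
facet normal -0.825 -0.553 0.116
outer loop
vertex -1.529 0.48 -1.043
vertex -1.09 -0.249 -1.393
vertex -0.747 -0.366 0.488
endloop
endfacet
facet normal 0.080 0.470 -0.879
outer loop
vertex -1.09 -0.249 -1.393
vertex -0.613 0.426 -0.988
vertex -0.173 -0.303 -1.338
endloop
endfacet
facet normal -0.056 -0.997 -0.052
outer loop
vertex -1.09 -0.249 -1.393
vertex -0.173 -0.303 -1.338
vertex -0.747 -0.366 0.488
endloop
endfacet
facet normal 0.080 0.470 -0.879
outer loop
vertex -0.173 -0.303 -1.338
vertex -0.613 0.426 -0.988
vertex 0.304 0.372 -0.933
endloop
endfacet
facet normal 0.735 -0.645 0.209
outer loop
vertex -0.173 -0.303 -1.338
vertex 0.304 0.372 -0.933
vertex -0.747 -0.366 0.488
endloop
endfacet
facet normal 0.080 0.471 -0.879
outer loop
vertex 0.304 0.372 -0.933
vertex -0.613 0.426 -0.988
vertex -0.135 1.1 -0.583
endloop
endfacet
facet normal 0.756 0.150 0.637
outer loop
vertex 0.304 0.372 -0.933
vertex -0.135 1.1 -0.583
vertex -0.747 -0.366 0.488
endloop
endfacet

endsolid


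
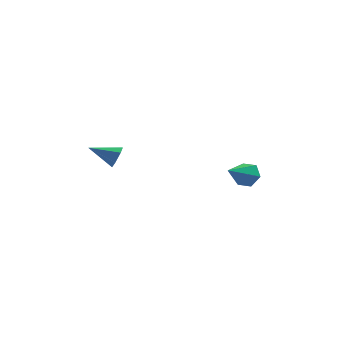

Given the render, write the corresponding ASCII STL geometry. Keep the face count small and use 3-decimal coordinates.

solid 
facet normal 0.505 0.703 -0.500
outer loop
vertex 4.686 3.365 -2.082
vertex 4.173 3.218 -2.807
vertex 3.924 3.831 -2.197
endloop
endfacet
facet normal -0.020 0.208 0.978
outer loop
vertex 4.686 3.365 -2.082
vertex 3.924 3.831 -2.197
vertex 3.127 1.762 -1.773
endloop
endfacet
facet normal 0.506 0.703 -0.500
outer loop
vertex 3.924 3.831 -2.197
vertex 4.173 3.218 -2.807
vertex 3.412 3.684 -2.922
endloop
endfacet
facet normal -0.785 0.399 0.473
outer loop
vertex 3.924 3.831 -2.197
vertex 3.412 3.684 -2.922
vertex 3.127 1.762 -1.773
endloop
endfacet
facet normal 0.506 0.703 -0.500
outer loop
vertex 3.412 3.684 -2.922
vertex 4.173 3.218 -2.807
vertex 3.661 3.071 -3.532
endloop
endfacet
facet normal -0.943 -0.056 -0.328
outer loop
vertex 3.412 3.684 -2.922
vertex 3.661 3.071 -3.532
vertex 3.127 1.762 -1.773
endloop
endfacet
facet normal 0.505 0.704 -0.499
outer loop
vertex 3.661 3.071 -3.532
vertex 4.173 3.218 -2.807
vertex 4.422 2.606 -3.418
endloop
endfacet
facet normal -0.336 -0.704 -0.626
outer loop
vertex 3.661 3.071 -3.532
vertex 4.422 2.606 -3.418
vertex 3.127 1.762 -1.773
endloop
endfacet
facet normal 0.506 0.704 -0.499
outer loop
vertex 4.422 2.606 -3.418
vertex 4.173 3.218 -2.807
vertex 4.935 2.752 -2.692
endloop
endfacet
facet normal 0.428 -0.895 -0.122
outer loop
vertex 4.422 2.606 -3.418
vertex 4.935 2.752 -2.692
vertex 3.127 1.762 -1.773
endloop
endfacet
facet normal 0.505 0.703 -0.500
outer loop
vertex 4.935 2.752 -2.692
vertex 4.173 3.218 -2.807
vertex 4.686 3.365 -2.082
endloop
endfacet
facet normal 0.586 -0.439 0.681
outer loop
vertex 4.935 2.752 -2.692
vertex 4.686 3.365 -2.082
vertex 3.127 1.762 -1.773
endloop
endfacet
facet normal 0.923 -0.027 -0.385
outer loop
vertex -2.55 -0.196 0.767
vertex -2.817 -0.503 0.149
vertex -2.771 0.233 0.207
endloop
endfacet
facet normal -0.094 0.772 0.629
outer loop
vertex -2.55 -0.196 0.767
vertex -2.771 0.233 0.207
vertex -4.403 -0.457 0.811
endloop
endfacet
facet normal 0.923 -0.027 -0.385
outer loop
vertex -2.771 0.233 0.207
vertex -2.817 -0.503 0.149
vertex -3.038 -0.074 -0.411
endloop
endfacet
facet normal -0.451 0.862 -0.233
outer loop
vertex -2.771 0.233 0.207
vertex -3.038 -0.074 -0.411
vertex -4.403 -0.457 0.811
endloop
endfacet
facet normal 0.923 -0.026 -0.384
outer loop
vertex -3.038 -0.074 -0.411
vertex -2.817 -0.503 0.149
vertex -3.083 -0.81 -0.469
endloop
endfacet
facet normal -0.679 0.099 -0.727
outer loop
vertex -3.038 -0.074 -0.411
vertex -3.083 -0.81 -0.469
vertex -4.403 -0.457 0.811
endloop
endfacet
facet normal 0.923 -0.026 -0.384
outer loop
vertex -3.083 -0.81 -0.469
vertex -2.817 -0.503 0.149
vertex -2.862 -1.24 0.091
endloop
endfacet
facet normal -0.551 -0.753 -0.361
outer loop
vertex -3.083 -0.81 -0.469
vertex -2.862 -1.24 0.091
vertex -4.403 -0.457 0.811
endloop
endfacet
facet normal 0.923 -0.026 -0.385
outer loop
vertex -2.862 -1.24 0.091
vertex -2.817 -0.503 0.149
vertex -2.595 -0.933 0.71
endloop
endfacet
facet normal -0.194 -0.843 0.502
outer loop
vertex -2.862 -1.24 0.091
vertex -2.595 -0.933 0.71
vertex -4.403 -0.457 0.811
endloop
endfacet
facet normal 0.922 -0.027 -0.385
outer loop
vertex -2.595 -0.933 0.71
vertex -2.817 -0.503 0.149
vertex -2.55 -0.196 0.767
endloop
endfacet
facet normal 0.035 -0.079 0.996
outer loop
vertex -2.595 -0.933 0.71
vertex -2.55 -0.196 0.767
vertex -4.403 -0.457 0.811
endloop
endfacet

endsolid


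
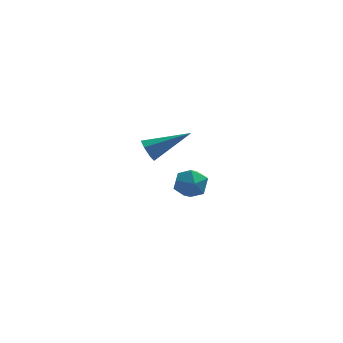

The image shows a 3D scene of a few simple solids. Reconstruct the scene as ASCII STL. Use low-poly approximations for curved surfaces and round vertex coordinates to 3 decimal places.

solid 
facet normal -0.145 0.597 0.789
outer loop
vertex -1.617 3.646 -2.35
vertex -2.461 3.423 -2.337
vertex -1.88 2.96 -1.88
endloop
endfacet
facet normal 0.520 0.338 0.784
outer loop
vertex -1.617 3.646 -2.35
vertex -1.88 2.96 -1.88
vertex -1.144 2.913 -2.348
endloop
endfacet
facet normal 0.828 0.535 0.171
outer loop
vertex -1.617 3.646 -2.35
vertex -1.144 2.913 -2.348
vertex -1.271 3.348 -3.093
endloop
endfacet
facet normal 0.353 0.914 -0.202
outer loop
vertex -1.617 3.646 -2.35
vertex -1.271 3.348 -3.093
vertex -2.084 3.663 -3.087
endloop
endfacet
facet normal -0.249 0.952 0.180
outer loop
vertex -1.617 3.646 -2.35
vertex -2.084 3.663 -3.087
vertex -2.461 3.423 -2.337
endloop
endfacet
facet normal 0.480 -0.375 0.793
outer loop
vertex -1.144 2.913 -2.348
vertex -1.88 2.96 -1.88
vertex -1.696 2.237 -2.333
endloop
endfacet
facet normal -0.597 0.042 0.801
outer loop
vertex -1.88 2.96 -1.88
vertex -2.461 3.423 -2.337
vertex -2.509 2.552 -2.327
endloop
endfacet
facet normal -0.763 0.619 -0.186
outer loop
vertex -2.461 3.423 -2.337
vertex -2.084 3.663 -3.087
vertex -2.636 2.987 -3.072
endloop
endfacet
facet normal 0.210 0.557 -0.804
outer loop
vertex -2.084 3.663 -3.087
vertex -1.271 3.348 -3.093
vertex -1.9 2.94 -3.54
endloop
endfacet
facet normal 0.978 -0.056 -0.200
outer loop
vertex -1.271 3.348 -3.093
vertex -1.144 2.913 -2.348
vertex -1.319 2.477 -3.083
endloop
endfacet
facet normal -0.353 -0.914 0.202
outer loop
vertex -2.163 2.254 -3.07
vertex -1.696 2.237 -2.333
vertex -2.509 2.552 -2.327
endloop
endfacet
facet normal -0.828 -0.535 -0.171
outer loop
vertex -2.163 2.254 -3.07
vertex -2.509 2.552 -2.327
vertex -2.636 2.987 -3.072
endloop
endfacet
facet normal -0.520 -0.338 -0.784
outer loop
vertex -2.163 2.254 -3.07
vertex -2.636 2.987 -3.072
vertex -1.9 2.94 -3.54
endloop
endfacet
facet normal 0.145 -0.597 -0.789
outer loop
vertex -2.163 2.254 -3.07
vertex -1.9 2.94 -3.54
vertex -1.319 2.477 -3.083
endloop
endfacet
facet normal 0.249 -0.952 -0.180
outer loop
vertex -2.163 2.254 -3.07
vertex -1.319 2.477 -3.083
vertex -1.696 2.237 -2.333
endloop
endfacet
facet normal -0.210 -0.557 0.804
outer loop
vertex -2.509 2.552 -2.327
vertex -1.696 2.237 -2.333
vertex -1.88 2.96 -1.88
endloop
endfacet
facet normal -0.978 0.056 0.200
outer loop
vertex -2.636 2.987 -3.072
vertex -2.509 2.552 -2.327
vertex -2.461 3.423 -2.337
endloop
endfacet
facet normal -0.480 0.375 -0.793
outer loop
vertex -1.9 2.94 -3.54
vertex -2.636 2.987 -3.072
vertex -2.084 3.663 -3.087
endloop
endfacet
facet normal 0.597 -0.042 -0.801
outer loop
vertex -1.319 2.477 -3.083
vertex -1.9 2.94 -3.54
vertex -1.271 3.348 -3.093
endloop
endfacet
facet normal 0.763 -0.619 0.186
outer loop
vertex -1.696 2.237 -2.333
vertex -1.319 2.477 -3.083
vertex -1.144 2.913 -2.348
endloop
endfacet
facet normal -0.883 -0.156 -0.442
outer loop
vertex -3.188 -3.02 1.866
vertex -3.453 -2.731 2.294
vertex -3.24 -2.524 1.795
endloop
endfacet
facet normal 0.672 -0.035 -0.740
outer loop
vertex -3.188 -3.02 1.866
vertex -3.24 -2.524 1.795
vertex -1.747 -2.429 3.146
endloop
endfacet
facet normal -0.883 -0.156 -0.442
outer loop
vertex -3.24 -2.524 1.795
vertex -3.453 -2.731 2.294
vertex -3.452 -2.184 2.099
endloop
endfacet
facet normal 0.428 0.736 -0.525
outer loop
vertex -3.24 -2.524 1.795
vertex -3.452 -2.184 2.099
vertex -1.747 -2.429 3.146
endloop
endfacet
facet normal -0.884 -0.155 -0.440
outer loop
vertex -3.452 -2.184 2.099
vertex -3.453 -2.731 2.294
vertex -3.664 -2.255 2.55
endloop
endfacet
facet normal 0.036 0.984 0.172
outer loop
vertex -3.452 -2.184 2.099
vertex -3.664 -2.255 2.55
vertex -1.747 -2.429 3.146
endloop
endfacet
facet normal -0.884 -0.154 -0.442
outer loop
vertex -3.664 -2.255 2.55
vertex -3.453 -2.731 2.294
vertex -3.718 -2.684 2.807
endloop
endfacet
facet normal -0.210 0.522 0.827
outer loop
vertex -3.664 -2.255 2.55
vertex -3.718 -2.684 2.807
vertex -1.747 -2.429 3.146
endloop
endfacet
facet normal -0.883 -0.157 -0.442
outer loop
vertex -3.718 -2.684 2.807
vertex -3.453 -2.731 2.294
vertex -3.571 -3.148 2.678
endloop
endfacet
facet normal -0.124 -0.302 0.945
outer loop
vertex -3.718 -2.684 2.807
vertex -3.571 -3.148 2.678
vertex -1.747 -2.429 3.146
endloop
endfacet
facet normal -0.883 -0.157 -0.442
outer loop
vertex -3.571 -3.148 2.678
vertex -3.453 -2.731 2.294
vertex -3.335 -3.298 2.26
endloop
endfacet
facet normal 0.229 -0.868 0.441
outer loop
vertex -3.571 -3.148 2.678
vertex -3.335 -3.298 2.26
vertex -1.747 -2.429 3.146
endloop
endfacet
facet normal -0.884 -0.157 -0.441
outer loop
vertex -3.335 -3.298 2.26
vertex -3.453 -2.731 2.294
vertex -3.188 -3.02 1.866
endloop
endfacet
facet normal 0.584 -0.750 -0.311
outer loop
vertex -3.335 -3.298 2.26
vertex -3.188 -3.02 1.866
vertex -1.747 -2.429 3.146
endloop
endfacet

endsolid
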